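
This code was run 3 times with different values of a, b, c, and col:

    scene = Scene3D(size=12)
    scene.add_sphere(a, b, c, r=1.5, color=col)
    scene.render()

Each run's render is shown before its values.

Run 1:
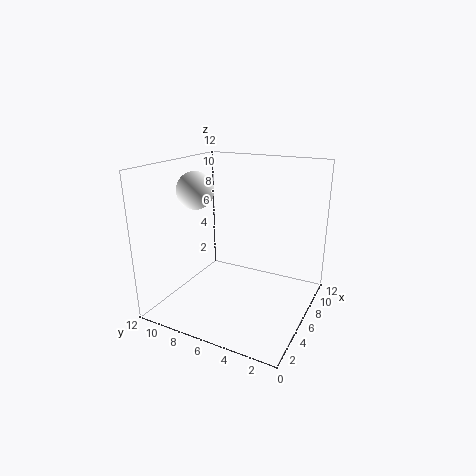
a = 4.5, b = 9, c = 10, col = 'white'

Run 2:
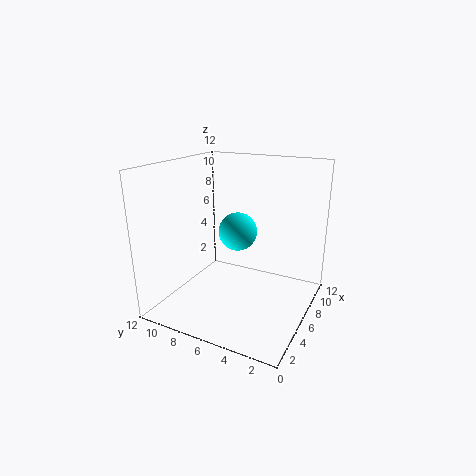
a = 5, b = 5.5, c = 7, col = 'cyan'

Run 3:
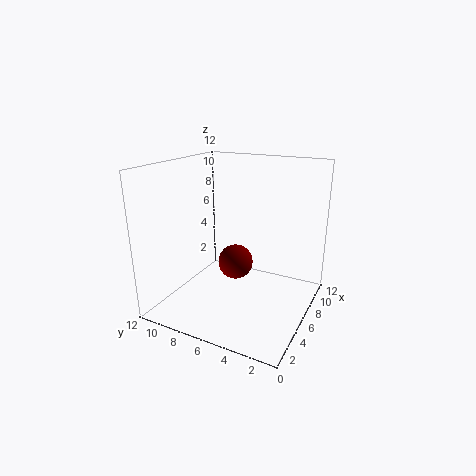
a = 6.5, b = 6.5, c = 3.5, col = 'maroon'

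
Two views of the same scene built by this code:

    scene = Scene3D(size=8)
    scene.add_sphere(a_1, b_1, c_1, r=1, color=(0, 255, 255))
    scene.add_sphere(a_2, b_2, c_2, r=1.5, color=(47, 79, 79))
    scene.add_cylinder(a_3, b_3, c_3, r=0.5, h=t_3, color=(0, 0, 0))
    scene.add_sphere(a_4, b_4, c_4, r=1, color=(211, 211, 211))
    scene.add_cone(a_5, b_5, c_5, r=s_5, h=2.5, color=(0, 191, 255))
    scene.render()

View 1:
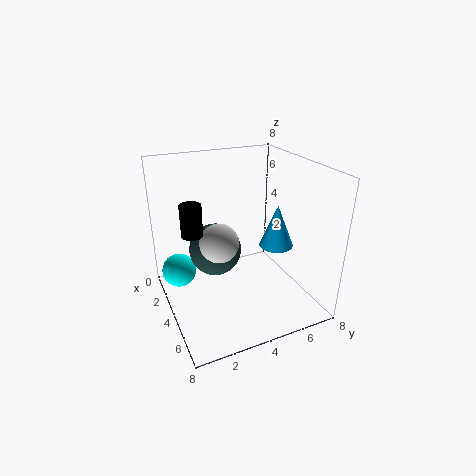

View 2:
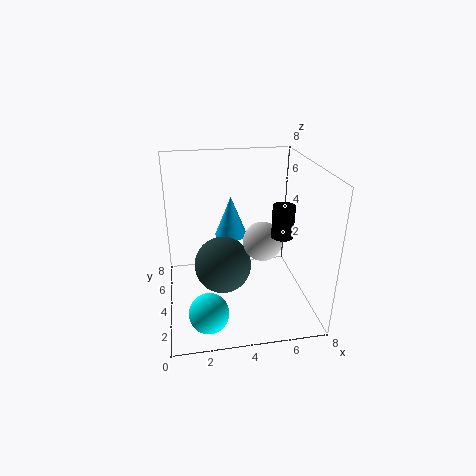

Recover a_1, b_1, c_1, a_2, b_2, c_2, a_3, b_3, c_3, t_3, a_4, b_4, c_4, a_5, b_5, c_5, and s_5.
a_1 = 2
b_1 = 1
c_1 = 1.5
a_2 = 3
b_2 = 3
c_2 = 3
a_3 = 5.5
b_3 = 1
c_3 = 5.5
t_3 = 1.5
a_4 = 5
b_4 = 2.5
c_4 = 4.5
a_5 = 4
b_5 = 6.5
c_5 = 3
s_5 = 1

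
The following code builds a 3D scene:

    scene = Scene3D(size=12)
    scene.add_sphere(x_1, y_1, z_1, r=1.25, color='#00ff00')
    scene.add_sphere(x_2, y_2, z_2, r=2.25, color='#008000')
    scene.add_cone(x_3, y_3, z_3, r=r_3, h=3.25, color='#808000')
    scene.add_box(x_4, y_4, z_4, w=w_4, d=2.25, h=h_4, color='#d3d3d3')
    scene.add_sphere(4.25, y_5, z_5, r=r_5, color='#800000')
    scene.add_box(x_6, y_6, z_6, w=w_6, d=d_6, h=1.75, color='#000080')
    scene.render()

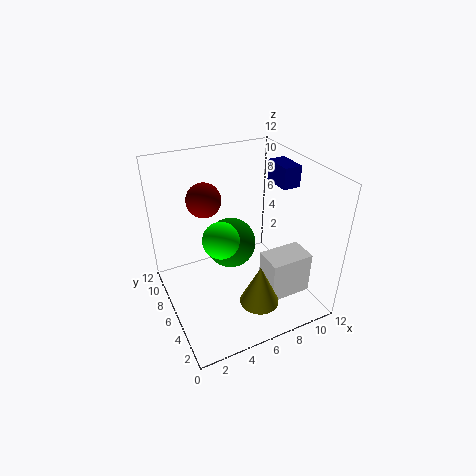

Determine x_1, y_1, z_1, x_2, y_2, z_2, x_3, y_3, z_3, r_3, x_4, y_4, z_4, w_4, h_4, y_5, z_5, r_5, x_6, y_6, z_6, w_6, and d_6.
x_1 = 3, y_1 = 2.5, z_1 = 8.75, x_2 = 6.25, y_2 = 8, z_2 = 4.25, x_3 = 5.75, y_3 = 1.75, z_3 = 2.75, r_3 = 1.5, x_4 = 7, y_4 = 1.75, z_4 = 2, w_4 = 3.5, h_4 = 3.5, y_5 = 9, z_5 = 8.5, r_5 = 1.5, x_6 = 9.5, y_6 = 5, z_6 = 10, w_6 = 1.5, d_6 = 2.5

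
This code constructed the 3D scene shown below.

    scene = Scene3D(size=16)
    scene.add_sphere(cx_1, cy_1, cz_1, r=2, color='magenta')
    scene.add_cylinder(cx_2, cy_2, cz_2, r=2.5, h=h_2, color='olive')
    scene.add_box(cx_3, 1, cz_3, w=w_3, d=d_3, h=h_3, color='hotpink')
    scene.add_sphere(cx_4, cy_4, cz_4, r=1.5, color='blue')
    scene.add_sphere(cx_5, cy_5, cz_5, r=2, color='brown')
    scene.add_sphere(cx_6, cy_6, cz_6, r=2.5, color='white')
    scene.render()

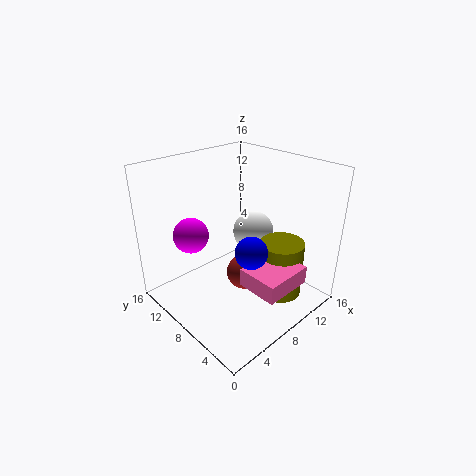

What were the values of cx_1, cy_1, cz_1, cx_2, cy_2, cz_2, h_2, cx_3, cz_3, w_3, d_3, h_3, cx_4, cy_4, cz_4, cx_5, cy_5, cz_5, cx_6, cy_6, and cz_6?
cx_1 = 4.5
cy_1 = 12
cz_1 = 8
cx_2 = 11.5
cy_2 = 4.5
cz_2 = 1
h_2 = 6.5
cx_3 = 6
cz_3 = 4
w_3 = 5.5
d_3 = 4.5
h_3 = 2
cx_4 = 4.5
cy_4 = 2.5
cz_4 = 10
cx_5 = 8.5
cy_5 = 7.5
cz_5 = 3.5
cx_6 = 12.5
cy_6 = 10
cz_6 = 6.5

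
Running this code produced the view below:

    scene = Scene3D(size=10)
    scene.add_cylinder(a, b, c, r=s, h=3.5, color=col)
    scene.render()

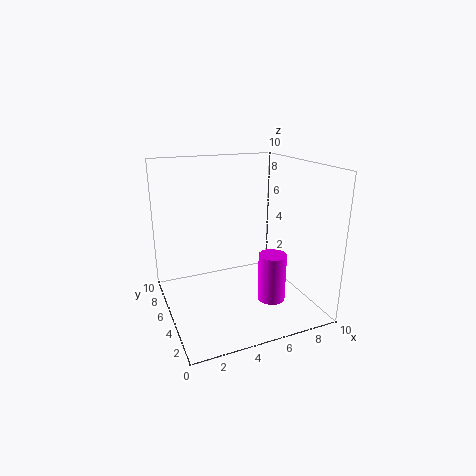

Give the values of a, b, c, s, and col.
a = 7.25
b = 4
c = 0.25
s = 1
col = 'magenta'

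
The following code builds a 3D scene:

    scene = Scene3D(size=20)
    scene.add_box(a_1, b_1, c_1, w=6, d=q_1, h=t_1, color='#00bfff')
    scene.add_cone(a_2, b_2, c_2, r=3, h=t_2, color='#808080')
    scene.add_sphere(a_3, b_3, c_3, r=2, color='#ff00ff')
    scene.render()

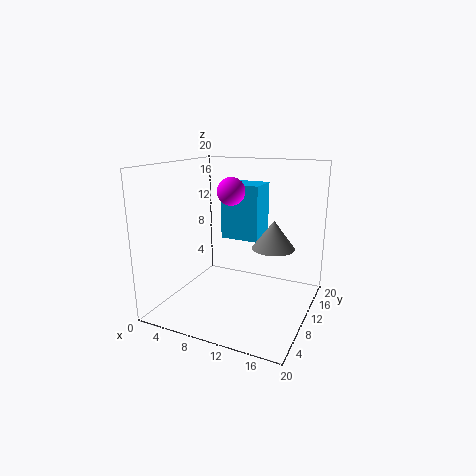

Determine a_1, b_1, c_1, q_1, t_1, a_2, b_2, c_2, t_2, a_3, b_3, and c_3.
a_1 = 5, b_1 = 14.5, c_1 = 8, q_1 = 5, t_1 = 8.5, a_2 = 14.5, b_2 = 12, c_2 = 8.5, t_2 = 4, a_3 = 8, b_3 = 12, c_3 = 16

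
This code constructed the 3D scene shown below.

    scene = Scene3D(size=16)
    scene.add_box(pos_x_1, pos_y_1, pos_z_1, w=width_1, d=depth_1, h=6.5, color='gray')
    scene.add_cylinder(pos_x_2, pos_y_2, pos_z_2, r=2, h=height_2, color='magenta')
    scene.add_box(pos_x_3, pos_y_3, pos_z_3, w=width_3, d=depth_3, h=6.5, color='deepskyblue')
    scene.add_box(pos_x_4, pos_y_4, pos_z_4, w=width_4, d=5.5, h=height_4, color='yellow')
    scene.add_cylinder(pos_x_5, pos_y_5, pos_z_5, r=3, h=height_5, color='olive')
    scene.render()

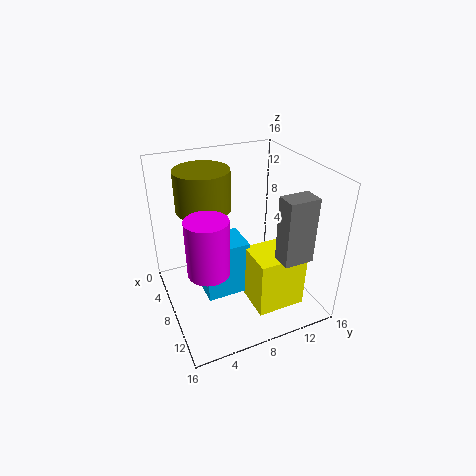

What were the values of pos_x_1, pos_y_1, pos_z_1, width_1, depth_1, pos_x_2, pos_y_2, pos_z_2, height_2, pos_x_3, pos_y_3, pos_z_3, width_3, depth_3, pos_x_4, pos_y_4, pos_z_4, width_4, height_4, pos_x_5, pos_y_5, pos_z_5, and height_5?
pos_x_1 = 13.5; pos_y_1 = 9.5; pos_z_1 = 8.5; width_1 = 2; depth_1 = 3; pos_x_2 = 12.5; pos_y_2 = 3; pos_z_2 = 8; height_2 = 5.5; pos_x_3 = 5; pos_y_3 = 4; pos_z_3 = 1; width_3 = 4; depth_3 = 5; pos_x_4 = 8.5; pos_y_4 = 8.5; pos_z_4 = 0.5; width_4 = 4.5; height_4 = 6.5; pos_x_5 = 5.5; pos_y_5 = 5; pos_z_5 = 11; height_5 = 4.5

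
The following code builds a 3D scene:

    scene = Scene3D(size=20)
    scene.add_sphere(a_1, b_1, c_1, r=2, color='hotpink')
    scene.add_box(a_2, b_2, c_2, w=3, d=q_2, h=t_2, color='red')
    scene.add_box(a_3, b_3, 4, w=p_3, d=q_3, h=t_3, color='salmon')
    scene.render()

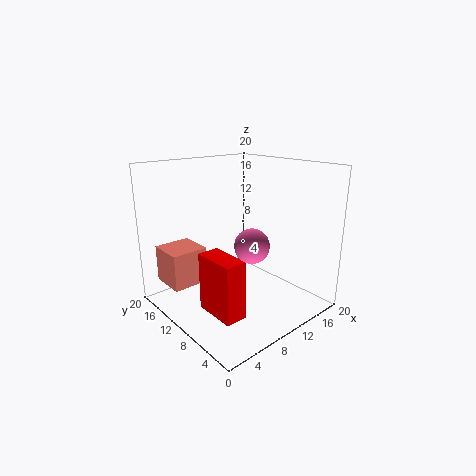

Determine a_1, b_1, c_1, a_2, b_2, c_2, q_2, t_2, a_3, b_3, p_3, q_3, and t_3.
a_1 = 6, b_1 = 3, c_1 = 12, a_2 = 4, b_2 = 5, c_2 = 1, q_2 = 6, t_2 = 8, a_3 = 1, b_3 = 12, p_3 = 5, q_3 = 5, t_3 = 5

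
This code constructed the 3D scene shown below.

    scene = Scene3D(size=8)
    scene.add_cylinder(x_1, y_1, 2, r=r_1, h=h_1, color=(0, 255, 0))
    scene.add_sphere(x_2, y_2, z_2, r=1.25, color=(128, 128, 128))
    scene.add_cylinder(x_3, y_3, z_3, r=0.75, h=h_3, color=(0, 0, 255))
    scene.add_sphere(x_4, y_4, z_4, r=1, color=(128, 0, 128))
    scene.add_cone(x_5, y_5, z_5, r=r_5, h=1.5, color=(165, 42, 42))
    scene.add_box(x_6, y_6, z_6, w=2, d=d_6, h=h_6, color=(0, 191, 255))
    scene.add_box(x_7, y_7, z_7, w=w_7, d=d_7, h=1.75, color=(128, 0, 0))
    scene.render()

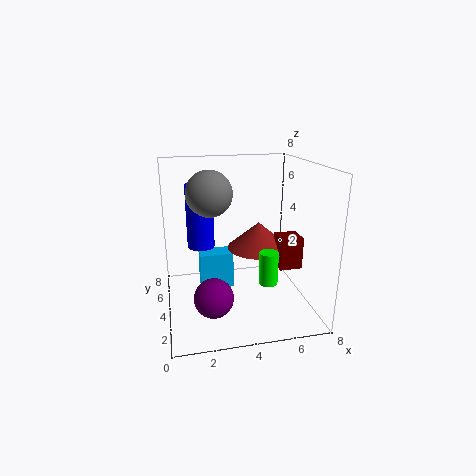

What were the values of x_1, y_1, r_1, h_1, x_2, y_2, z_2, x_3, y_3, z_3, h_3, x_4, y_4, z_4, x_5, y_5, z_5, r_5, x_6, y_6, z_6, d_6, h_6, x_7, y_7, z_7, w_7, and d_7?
x_1 = 5.25; y_1 = 2.25; r_1 = 0.5; h_1 = 1.75; x_2 = 2.5; y_2 = 4.25; z_2 = 6.5; x_3 = 2; y_3 = 4.5; z_3 = 3.5; h_3 = 3.5; x_4 = 2.25; y_4 = 1.75; z_4 = 1.75; x_5 = 5.25; y_5 = 4.25; z_5 = 3.25; r_5 = 1.75; x_6 = 2; y_6 = 5.25; z_6 = 0.25; d_6 = 1.25; h_6 = 2.25; x_7 = 6; y_7 = 2.5; z_7 = 2.5; w_7 = 1.25; d_7 = 1.25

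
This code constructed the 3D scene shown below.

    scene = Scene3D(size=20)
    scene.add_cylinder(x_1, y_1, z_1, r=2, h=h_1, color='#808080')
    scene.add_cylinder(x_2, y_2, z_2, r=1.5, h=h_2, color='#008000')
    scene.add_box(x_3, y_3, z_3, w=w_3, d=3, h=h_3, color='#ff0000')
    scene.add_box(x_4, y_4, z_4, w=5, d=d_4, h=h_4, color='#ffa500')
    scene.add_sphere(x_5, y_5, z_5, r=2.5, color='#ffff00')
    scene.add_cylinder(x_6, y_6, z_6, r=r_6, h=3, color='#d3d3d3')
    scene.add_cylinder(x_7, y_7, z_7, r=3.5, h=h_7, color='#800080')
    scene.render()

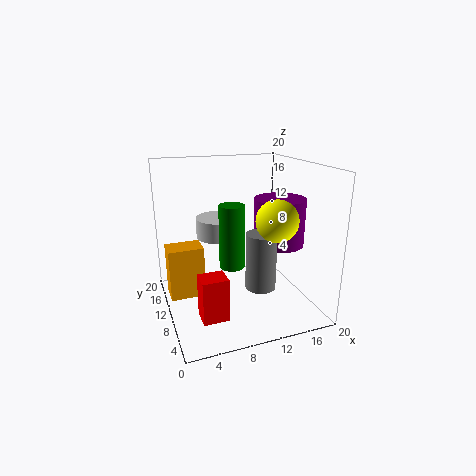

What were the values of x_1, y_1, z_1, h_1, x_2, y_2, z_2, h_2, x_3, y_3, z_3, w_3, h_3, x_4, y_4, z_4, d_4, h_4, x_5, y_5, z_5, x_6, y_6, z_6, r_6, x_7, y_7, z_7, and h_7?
x_1 = 11.5; y_1 = 5.5; z_1 = 4.5; h_1 = 7.5; x_2 = 7; y_2 = 4; z_2 = 9; h_2 = 7.5; x_3 = 3.5; y_3 = 5; z_3 = 0.5; w_3 = 3.5; h_3 = 6; x_4 = 0.5; y_4 = 11.5; z_4 = 1; d_4 = 3.5; h_4 = 7.5; x_5 = 12; y_5 = 2.5; z_5 = 14.5; x_6 = 9; y_6 = 15.5; z_6 = 8.5; r_6 = 3.5; x_7 = 15.5; y_7 = 8.5; z_7 = 9; h_7 = 6.5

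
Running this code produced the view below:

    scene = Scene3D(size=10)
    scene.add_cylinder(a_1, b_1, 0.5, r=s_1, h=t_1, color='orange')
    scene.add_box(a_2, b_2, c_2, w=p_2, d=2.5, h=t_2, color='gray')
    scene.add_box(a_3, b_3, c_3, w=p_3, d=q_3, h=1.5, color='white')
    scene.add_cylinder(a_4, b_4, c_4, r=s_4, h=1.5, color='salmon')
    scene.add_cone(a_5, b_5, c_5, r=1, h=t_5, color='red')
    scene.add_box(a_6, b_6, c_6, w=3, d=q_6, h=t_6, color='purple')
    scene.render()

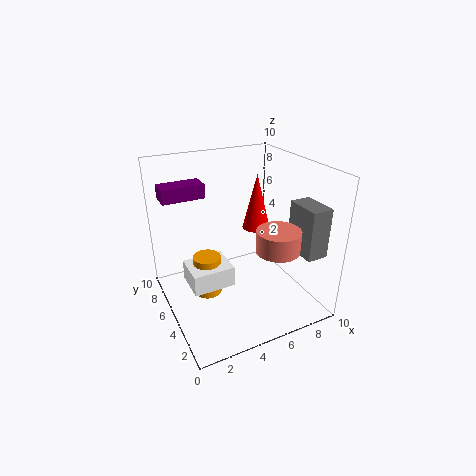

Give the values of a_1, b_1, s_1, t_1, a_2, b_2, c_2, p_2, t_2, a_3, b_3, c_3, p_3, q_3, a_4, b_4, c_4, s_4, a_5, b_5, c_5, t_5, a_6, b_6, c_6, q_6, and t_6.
a_1 = 3; b_1 = 6; s_1 = 1; t_1 = 3; a_2 = 8.5; b_2 = 1.5; c_2 = 4; p_2 = 1.5; t_2 = 3.5; a_3 = 1.5; b_3 = 4.5; c_3 = 1.5; p_3 = 3; q_3 = 2.5; a_4 = 7; b_4 = 3; c_4 = 4.5; s_4 = 1.5; a_5 = 7; b_5 = 6; c_5 = 5; t_5 = 4; a_6 = 0.5; b_6 = 7; c_6 = 7.5; q_6 = 1.5; t_6 = 1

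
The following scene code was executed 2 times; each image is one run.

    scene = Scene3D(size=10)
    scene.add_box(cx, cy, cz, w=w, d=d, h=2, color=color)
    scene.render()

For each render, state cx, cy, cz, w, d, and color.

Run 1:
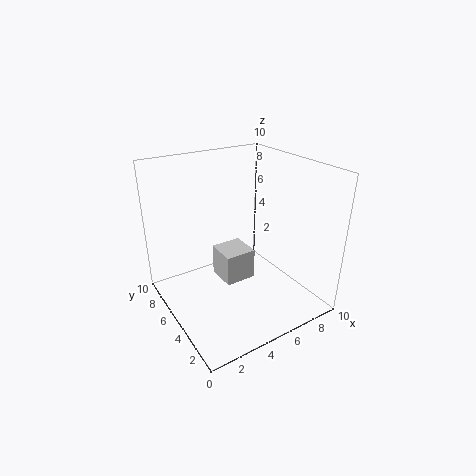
cx = 3, cy = 3, cz = 3, w = 2, d = 2, color = 'lightgray'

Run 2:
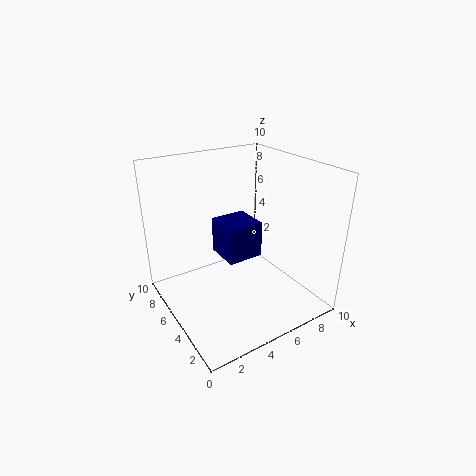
cx = 2, cy = 1, cz = 6, w = 2, d = 2, color = 'navy'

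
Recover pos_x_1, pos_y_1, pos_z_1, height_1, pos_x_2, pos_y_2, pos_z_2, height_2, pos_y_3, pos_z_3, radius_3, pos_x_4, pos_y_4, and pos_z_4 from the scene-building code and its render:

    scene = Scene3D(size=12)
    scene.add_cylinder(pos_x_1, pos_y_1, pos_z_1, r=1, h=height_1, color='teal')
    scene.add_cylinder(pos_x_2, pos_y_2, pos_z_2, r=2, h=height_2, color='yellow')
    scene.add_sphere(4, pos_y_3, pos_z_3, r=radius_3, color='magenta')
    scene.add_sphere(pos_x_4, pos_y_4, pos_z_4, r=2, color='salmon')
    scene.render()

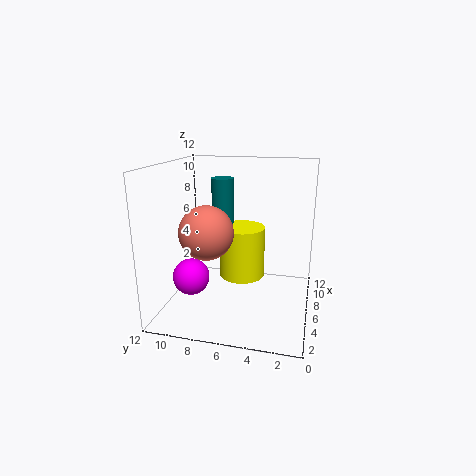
pos_x_1 = 8.5, pos_y_1 = 8, pos_z_1 = 6.5, height_1 = 4, pos_x_2 = 7.5, pos_y_2 = 6, pos_z_2 = 2, height_2 = 4.5, pos_y_3 = 9.5, pos_z_3 = 3, radius_3 = 1.5, pos_x_4 = 2.5, pos_y_4 = 7.5, pos_z_4 = 7.5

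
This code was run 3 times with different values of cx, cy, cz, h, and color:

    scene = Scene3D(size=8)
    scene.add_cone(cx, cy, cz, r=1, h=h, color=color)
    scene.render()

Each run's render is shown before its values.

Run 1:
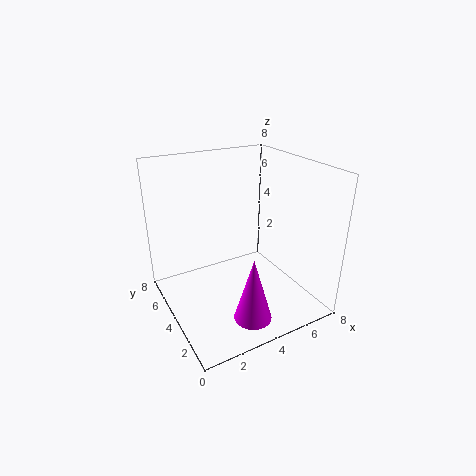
cx = 3.5; cy = 1.5; cz = 0.5; h = 3.5; color = 'magenta'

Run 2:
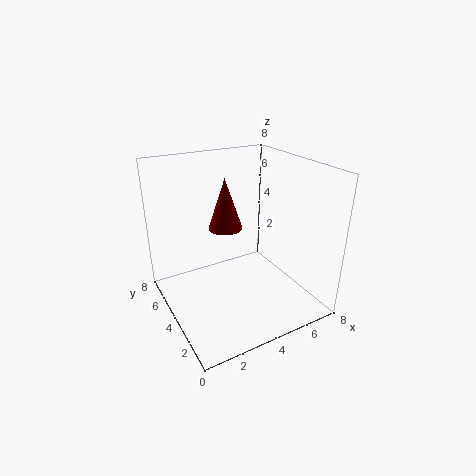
cx = 4; cy = 5.5; cz = 4; h = 3; color = 'maroon'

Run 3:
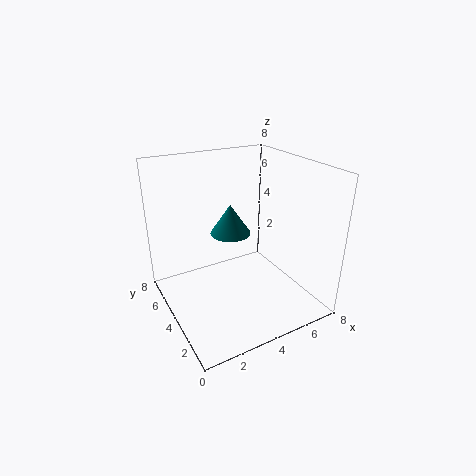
cx = 3; cy = 3; cz = 5; h = 1.5; color = 'teal'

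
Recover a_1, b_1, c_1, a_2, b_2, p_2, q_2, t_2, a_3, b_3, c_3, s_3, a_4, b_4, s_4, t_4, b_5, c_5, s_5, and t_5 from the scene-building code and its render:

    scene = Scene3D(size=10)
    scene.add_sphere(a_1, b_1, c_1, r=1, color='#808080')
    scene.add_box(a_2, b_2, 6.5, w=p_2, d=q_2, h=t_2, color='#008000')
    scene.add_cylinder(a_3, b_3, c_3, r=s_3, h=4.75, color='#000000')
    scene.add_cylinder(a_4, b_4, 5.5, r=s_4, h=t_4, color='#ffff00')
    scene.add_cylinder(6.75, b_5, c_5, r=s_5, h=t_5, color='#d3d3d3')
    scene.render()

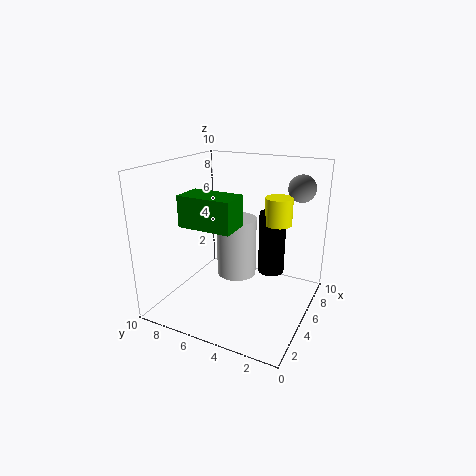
a_1 = 8.75
b_1 = 1.75
c_1 = 8
a_2 = 1.75
b_2 = 4
p_2 = 2
q_2 = 3.5
t_2 = 2
a_3 = 7.75
b_3 = 3.5
c_3 = 1.5
s_3 = 1
a_4 = 7.5
b_4 = 3
s_4 = 1
t_4 = 2
b_5 = 6
c_5 = 1.25
s_5 = 1.5
t_5 = 4.5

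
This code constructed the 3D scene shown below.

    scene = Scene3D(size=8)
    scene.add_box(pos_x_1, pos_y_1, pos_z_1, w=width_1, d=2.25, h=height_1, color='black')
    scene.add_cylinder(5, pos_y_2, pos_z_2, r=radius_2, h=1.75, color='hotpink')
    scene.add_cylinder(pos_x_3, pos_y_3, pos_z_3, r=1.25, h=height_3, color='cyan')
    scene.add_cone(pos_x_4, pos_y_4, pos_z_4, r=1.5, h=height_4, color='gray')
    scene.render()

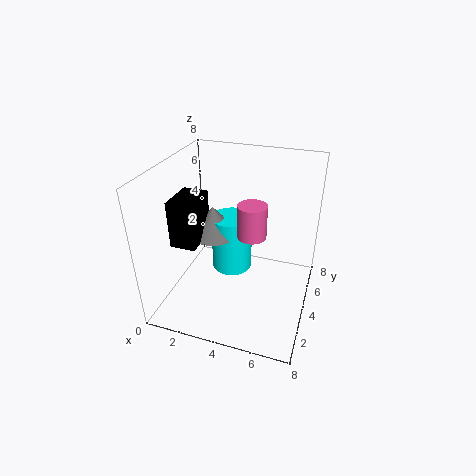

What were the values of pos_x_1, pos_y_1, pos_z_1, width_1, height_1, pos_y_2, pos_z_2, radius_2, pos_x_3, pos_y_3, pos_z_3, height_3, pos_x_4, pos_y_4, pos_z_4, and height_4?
pos_x_1 = 0.25
pos_y_1 = 3
pos_z_1 = 3.25
width_1 = 1.5
height_1 = 2.75
pos_y_2 = 3.25
pos_z_2 = 4.75
radius_2 = 0.75
pos_x_3 = 3
pos_y_3 = 5.75
pos_z_3 = 0.75
height_3 = 3.5
pos_x_4 = 2
pos_y_4 = 5.25
pos_z_4 = 3.25
height_4 = 1.75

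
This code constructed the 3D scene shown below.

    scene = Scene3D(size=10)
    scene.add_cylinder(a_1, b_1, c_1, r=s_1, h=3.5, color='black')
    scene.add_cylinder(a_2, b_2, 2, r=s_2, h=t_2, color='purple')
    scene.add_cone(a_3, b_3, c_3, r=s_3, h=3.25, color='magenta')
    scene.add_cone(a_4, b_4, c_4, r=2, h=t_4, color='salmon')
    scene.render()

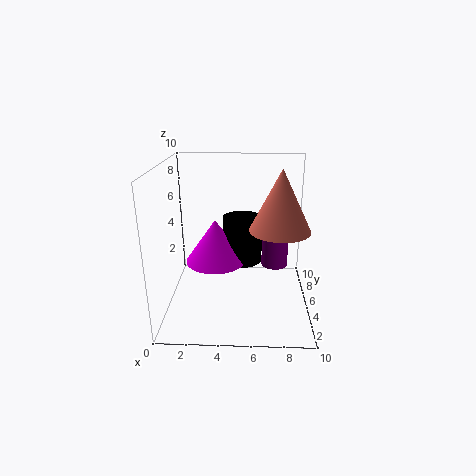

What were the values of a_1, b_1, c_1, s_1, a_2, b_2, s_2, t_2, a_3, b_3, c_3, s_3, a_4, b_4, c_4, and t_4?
a_1 = 5.25
b_1 = 7.25
c_1 = 2.25
s_1 = 1.5
a_2 = 7.75
b_2 = 7
s_2 = 1
t_2 = 3
a_3 = 3.25
b_3 = 6.5
c_3 = 2.5
s_3 = 2.25
a_4 = 7.75
b_4 = 4
c_4 = 6
t_4 = 4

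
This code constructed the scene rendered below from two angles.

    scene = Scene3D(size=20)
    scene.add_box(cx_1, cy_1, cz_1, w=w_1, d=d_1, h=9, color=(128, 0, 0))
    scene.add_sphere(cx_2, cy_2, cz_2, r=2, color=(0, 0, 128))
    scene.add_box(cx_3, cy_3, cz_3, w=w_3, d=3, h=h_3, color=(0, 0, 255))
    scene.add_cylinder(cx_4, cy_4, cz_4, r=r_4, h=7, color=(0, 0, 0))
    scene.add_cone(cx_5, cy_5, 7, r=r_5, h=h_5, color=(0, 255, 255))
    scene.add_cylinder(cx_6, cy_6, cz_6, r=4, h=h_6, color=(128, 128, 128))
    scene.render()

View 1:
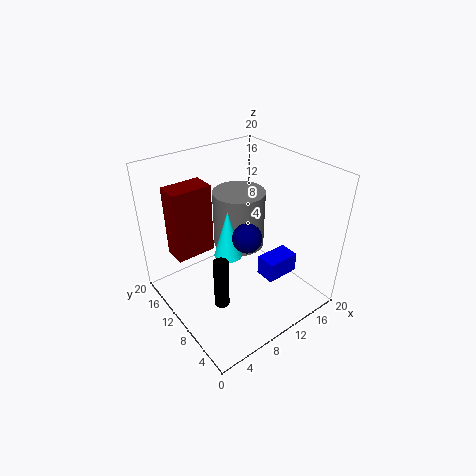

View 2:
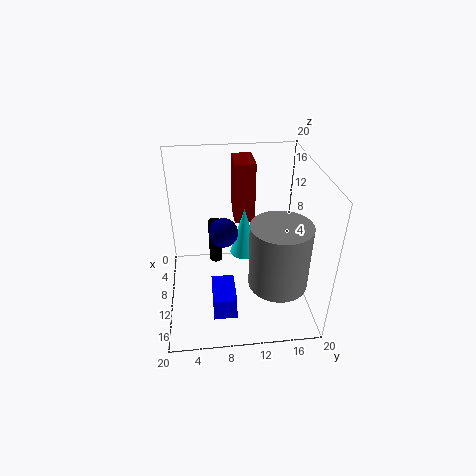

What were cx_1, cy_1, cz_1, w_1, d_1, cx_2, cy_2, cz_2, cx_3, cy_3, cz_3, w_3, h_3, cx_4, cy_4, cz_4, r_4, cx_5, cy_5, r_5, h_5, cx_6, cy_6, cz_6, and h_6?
cx_1 = 1, cy_1 = 10, cz_1 = 10, w_1 = 5, d_1 = 3, cx_2 = 10, cy_2 = 8, cz_2 = 11, cx_3 = 13, cy_3 = 6, cz_3 = 3, w_3 = 5, h_3 = 3, cx_4 = 5, cy_4 = 7, cz_4 = 3, r_4 = 1, cx_5 = 9, cy_5 = 11, r_5 = 2, h_5 = 7, cx_6 = 14, cy_6 = 15, cz_6 = 5, h_6 = 9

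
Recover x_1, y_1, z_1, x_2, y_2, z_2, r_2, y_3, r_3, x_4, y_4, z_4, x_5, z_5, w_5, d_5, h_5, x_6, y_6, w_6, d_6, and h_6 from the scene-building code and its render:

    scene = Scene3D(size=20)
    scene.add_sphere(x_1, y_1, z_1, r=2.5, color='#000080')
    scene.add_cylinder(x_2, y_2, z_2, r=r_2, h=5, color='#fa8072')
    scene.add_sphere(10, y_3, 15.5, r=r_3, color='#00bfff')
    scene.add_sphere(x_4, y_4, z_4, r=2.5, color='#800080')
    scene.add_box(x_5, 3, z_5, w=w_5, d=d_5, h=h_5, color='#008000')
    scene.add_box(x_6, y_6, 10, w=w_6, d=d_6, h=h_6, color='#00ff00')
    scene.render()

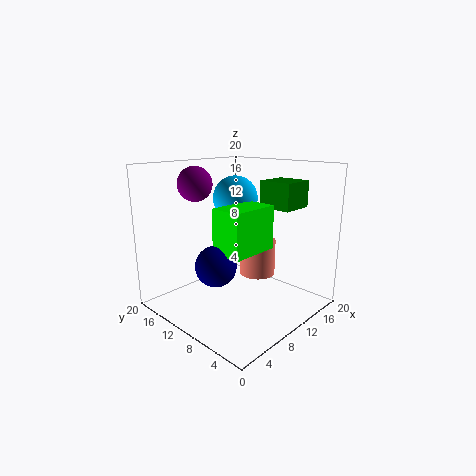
x_1 = 3.5; y_1 = 7.5; z_1 = 8.5; x_2 = 12.5; y_2 = 8.5; z_2 = 4.5; r_2 = 2.5; y_3 = 10.5; r_3 = 3; x_4 = 8; y_4 = 16.5; z_4 = 17; x_5 = 11.5; z_5 = 14.5; w_5 = 4.5; d_5 = 4.5; h_5 = 3.5; x_6 = 3.5; y_6 = 4; w_6 = 6.5; d_6 = 4; h_6 = 5.5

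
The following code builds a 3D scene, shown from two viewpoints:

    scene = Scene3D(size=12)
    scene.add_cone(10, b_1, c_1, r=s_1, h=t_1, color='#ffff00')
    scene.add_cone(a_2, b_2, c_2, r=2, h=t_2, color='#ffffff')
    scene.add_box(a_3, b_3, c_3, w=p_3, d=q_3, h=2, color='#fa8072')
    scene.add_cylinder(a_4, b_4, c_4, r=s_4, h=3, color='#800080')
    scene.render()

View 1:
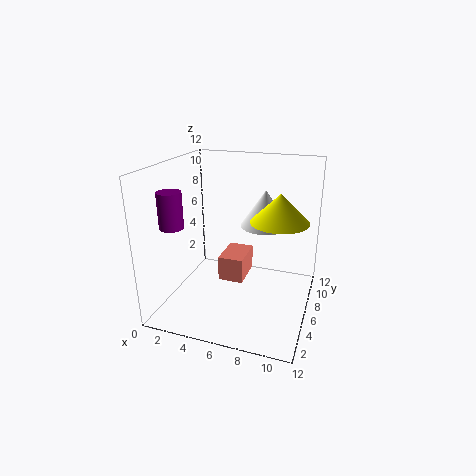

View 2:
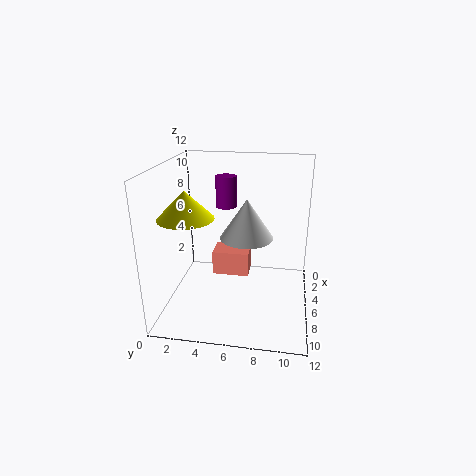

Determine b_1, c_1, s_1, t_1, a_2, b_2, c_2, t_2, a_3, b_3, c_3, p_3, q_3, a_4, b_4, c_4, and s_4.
b_1 = 3, c_1 = 9, s_1 = 2, t_1 = 2, a_2 = 8, b_2 = 7, c_2 = 7, t_2 = 3, a_3 = 5, b_3 = 4, c_3 = 3, p_3 = 2, q_3 = 3, a_4 = 1, b_4 = 4, c_4 = 7, s_4 = 1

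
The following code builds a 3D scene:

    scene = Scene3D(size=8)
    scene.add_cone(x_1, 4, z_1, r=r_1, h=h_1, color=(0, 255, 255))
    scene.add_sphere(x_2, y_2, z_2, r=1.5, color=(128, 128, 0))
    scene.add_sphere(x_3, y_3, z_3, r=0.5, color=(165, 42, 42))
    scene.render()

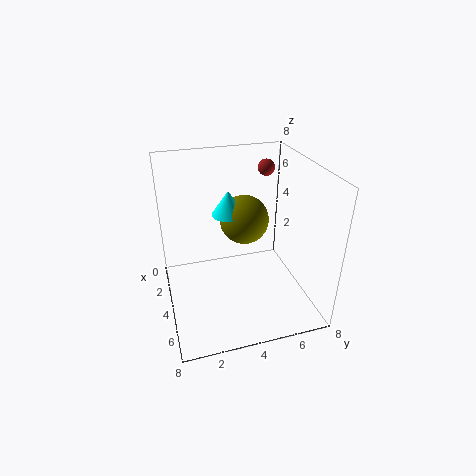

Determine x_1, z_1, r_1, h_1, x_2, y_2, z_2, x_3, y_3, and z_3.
x_1 = 2, z_1 = 4.5, r_1 = 1, h_1 = 1.5, x_2 = 2, y_2 = 5, z_2 = 4, x_3 = 1.5, y_3 = 6.5, z_3 = 7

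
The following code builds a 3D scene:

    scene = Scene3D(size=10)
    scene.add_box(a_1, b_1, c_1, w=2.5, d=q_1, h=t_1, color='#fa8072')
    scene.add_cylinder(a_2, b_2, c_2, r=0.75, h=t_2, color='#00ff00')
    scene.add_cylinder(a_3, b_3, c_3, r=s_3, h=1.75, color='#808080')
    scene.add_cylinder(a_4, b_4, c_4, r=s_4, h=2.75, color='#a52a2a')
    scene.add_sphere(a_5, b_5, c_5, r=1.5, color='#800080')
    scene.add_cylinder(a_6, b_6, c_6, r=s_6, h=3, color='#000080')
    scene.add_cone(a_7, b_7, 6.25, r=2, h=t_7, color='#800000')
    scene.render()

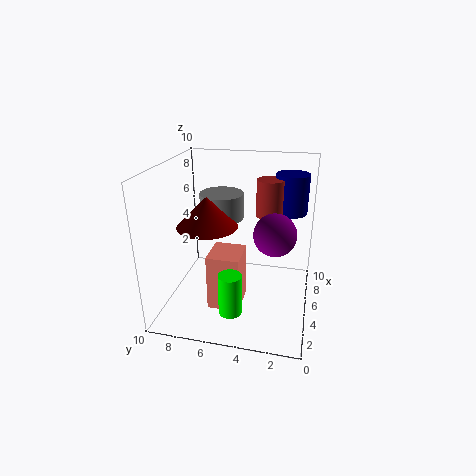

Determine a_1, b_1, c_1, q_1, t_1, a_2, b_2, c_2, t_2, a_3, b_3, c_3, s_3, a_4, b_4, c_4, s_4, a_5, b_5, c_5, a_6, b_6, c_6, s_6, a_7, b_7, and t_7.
a_1 = 3; b_1 = 4.5; c_1 = 0.25; q_1 = 2.25; t_1 = 4; a_2 = 1.75; b_2 = 4.75; c_2 = 1.25; t_2 = 2.75; a_3 = 5.5; b_3 = 6.25; c_3 = 6.25; s_3 = 1.5; a_4 = 7.75; b_4 = 3.25; c_4 = 5.75; s_4 = 1; a_5 = 5.5; b_5 = 2.5; c_5 = 5.25; a_6 = 8.75; b_6 = 1.75; c_6 = 5.75; s_6 = 1.25; a_7 = 3.75; b_7 = 6.75; t_7 = 2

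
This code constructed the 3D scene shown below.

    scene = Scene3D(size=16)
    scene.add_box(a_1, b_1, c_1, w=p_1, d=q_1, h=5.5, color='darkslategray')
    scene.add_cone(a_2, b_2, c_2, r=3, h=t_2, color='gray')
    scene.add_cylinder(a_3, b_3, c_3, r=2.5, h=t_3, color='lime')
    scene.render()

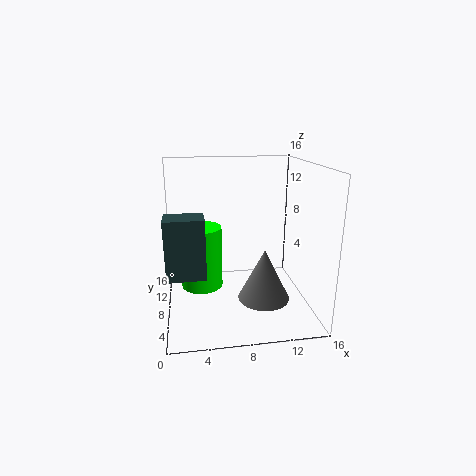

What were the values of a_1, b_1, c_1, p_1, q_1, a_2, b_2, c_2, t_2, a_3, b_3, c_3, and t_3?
a_1 = 0.5
b_1 = 0.5
c_1 = 7
p_1 = 3.5
q_1 = 2.5
a_2 = 11
b_2 = 7.5
c_2 = 0.5
t_2 = 6
a_3 = 4
b_3 = 11
c_3 = 1
t_3 = 7.5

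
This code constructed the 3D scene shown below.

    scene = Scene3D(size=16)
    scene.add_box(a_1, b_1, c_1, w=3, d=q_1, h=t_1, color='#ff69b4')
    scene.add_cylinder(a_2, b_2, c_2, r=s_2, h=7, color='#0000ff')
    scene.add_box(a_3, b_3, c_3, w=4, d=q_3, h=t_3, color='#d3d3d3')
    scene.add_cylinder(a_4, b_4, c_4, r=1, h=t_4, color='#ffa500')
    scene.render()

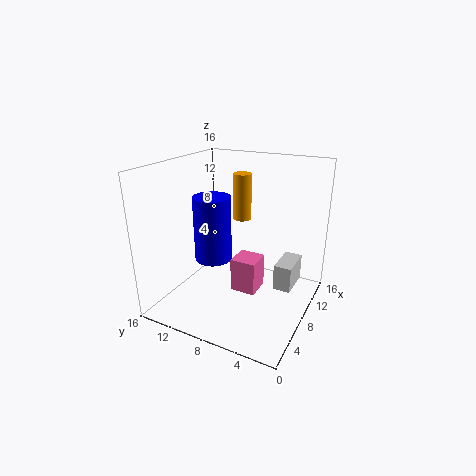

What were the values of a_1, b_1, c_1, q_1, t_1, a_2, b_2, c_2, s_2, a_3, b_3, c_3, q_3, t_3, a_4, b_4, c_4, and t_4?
a_1 = 8; b_1 = 6; c_1 = 1; q_1 = 3; t_1 = 4; a_2 = 6; b_2 = 10; c_2 = 6; s_2 = 2; a_3 = 9; b_3 = 2; c_3 = 2; q_3 = 2; t_3 = 3; a_4 = 9; b_4 = 8; c_4 = 10; t_4 = 5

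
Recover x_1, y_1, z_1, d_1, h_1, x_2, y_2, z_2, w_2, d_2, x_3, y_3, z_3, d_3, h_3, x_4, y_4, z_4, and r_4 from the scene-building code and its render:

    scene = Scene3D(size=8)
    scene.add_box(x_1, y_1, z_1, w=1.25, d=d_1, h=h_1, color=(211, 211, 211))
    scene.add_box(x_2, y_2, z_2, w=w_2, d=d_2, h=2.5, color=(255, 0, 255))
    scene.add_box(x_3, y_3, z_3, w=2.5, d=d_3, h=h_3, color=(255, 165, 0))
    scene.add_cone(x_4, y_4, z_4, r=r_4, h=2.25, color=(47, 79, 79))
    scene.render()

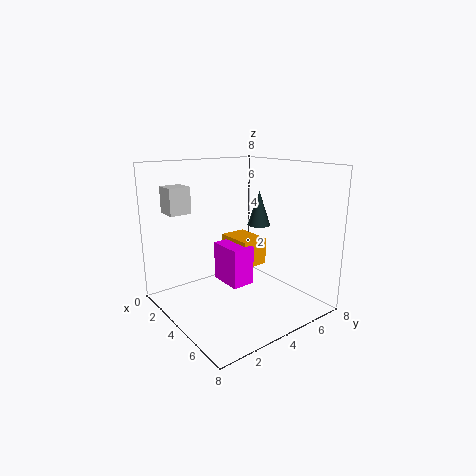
x_1 = 0.75, y_1 = 1, z_1 = 5.25, d_1 = 1.25, h_1 = 1.5, x_2 = 0.75, y_2 = 4.5, z_2 = 0.25, w_2 = 2.25, d_2 = 1.5, x_3 = 0.25, y_3 = 5.5, z_3 = 1.25, d_3 = 1.75, h_3 = 1.75, x_4 = 2, y_4 = 7.25, z_4 = 3.75, r_4 = 0.75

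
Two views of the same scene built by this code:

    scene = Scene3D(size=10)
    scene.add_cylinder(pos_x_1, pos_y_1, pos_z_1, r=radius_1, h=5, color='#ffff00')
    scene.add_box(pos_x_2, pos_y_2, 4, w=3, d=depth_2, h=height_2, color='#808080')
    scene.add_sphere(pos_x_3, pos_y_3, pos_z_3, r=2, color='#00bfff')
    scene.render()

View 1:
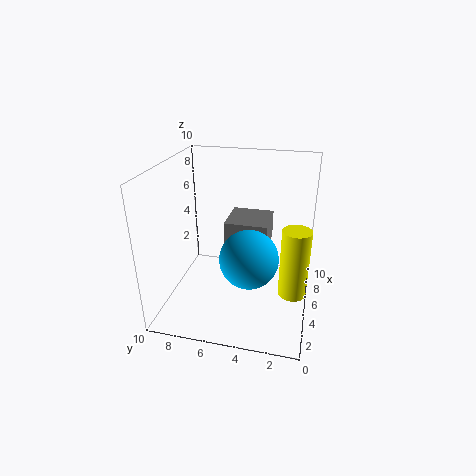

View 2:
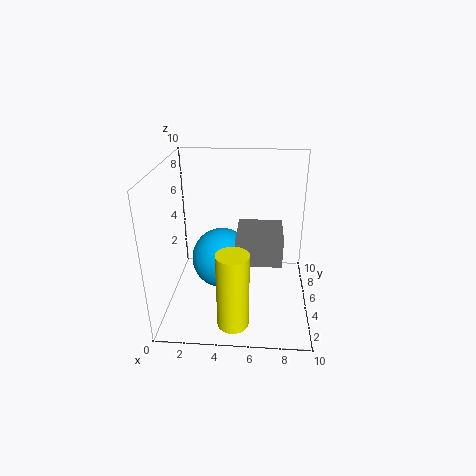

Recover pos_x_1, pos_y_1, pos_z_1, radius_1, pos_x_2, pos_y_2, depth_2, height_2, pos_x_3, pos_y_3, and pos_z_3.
pos_x_1 = 5
pos_y_1 = 1
pos_z_1 = 1
radius_1 = 1
pos_x_2 = 5
pos_y_2 = 3
depth_2 = 3
height_2 = 2
pos_x_3 = 4
pos_y_3 = 4
pos_z_3 = 4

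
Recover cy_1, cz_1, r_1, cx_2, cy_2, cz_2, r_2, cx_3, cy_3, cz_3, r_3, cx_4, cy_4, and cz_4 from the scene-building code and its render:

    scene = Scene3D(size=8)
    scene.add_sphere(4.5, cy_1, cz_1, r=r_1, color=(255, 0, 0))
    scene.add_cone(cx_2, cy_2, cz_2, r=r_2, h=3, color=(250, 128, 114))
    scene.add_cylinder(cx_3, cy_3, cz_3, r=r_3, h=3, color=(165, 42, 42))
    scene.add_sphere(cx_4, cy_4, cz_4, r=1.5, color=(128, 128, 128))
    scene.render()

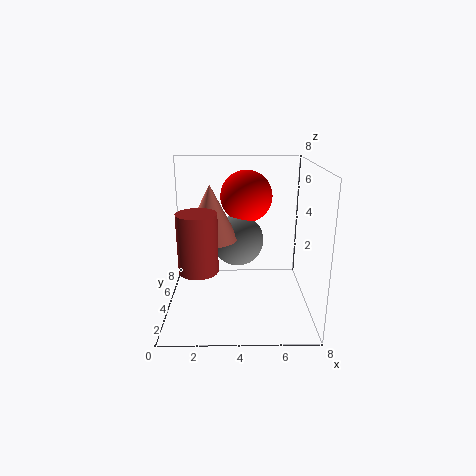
cy_1 = 5.5; cz_1 = 6; r_1 = 1.5; cx_2 = 2.5; cy_2 = 4; cz_2 = 4; r_2 = 1.5; cx_3 = 2; cy_3 = 2; cz_3 = 3; r_3 = 1; cx_4 = 4; cy_4 = 5; cz_4 = 3.5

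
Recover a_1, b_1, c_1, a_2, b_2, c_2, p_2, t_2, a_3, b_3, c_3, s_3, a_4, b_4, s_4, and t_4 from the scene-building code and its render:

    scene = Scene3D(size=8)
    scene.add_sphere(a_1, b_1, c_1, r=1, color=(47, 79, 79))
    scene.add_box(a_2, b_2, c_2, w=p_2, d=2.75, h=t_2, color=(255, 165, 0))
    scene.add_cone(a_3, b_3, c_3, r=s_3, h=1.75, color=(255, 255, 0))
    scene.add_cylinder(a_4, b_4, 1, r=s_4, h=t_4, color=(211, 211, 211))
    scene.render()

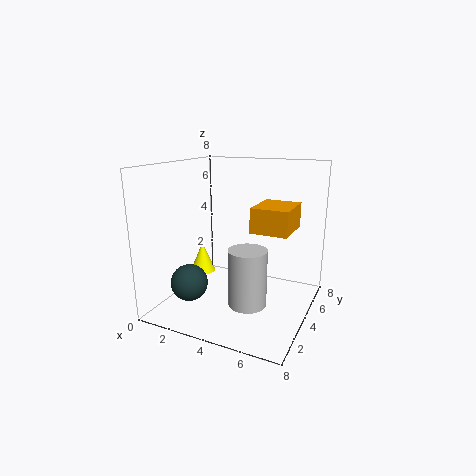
a_1 = 2; b_1 = 2; c_1 = 1.75; a_2 = 4.25; b_2 = 5; c_2 = 4; p_2 = 2.25; t_2 = 1.5; a_3 = 1.5; b_3 = 4.25; c_3 = 1.5; s_3 = 0.75; a_4 = 5.25; b_4 = 2.5; s_4 = 1; t_4 = 3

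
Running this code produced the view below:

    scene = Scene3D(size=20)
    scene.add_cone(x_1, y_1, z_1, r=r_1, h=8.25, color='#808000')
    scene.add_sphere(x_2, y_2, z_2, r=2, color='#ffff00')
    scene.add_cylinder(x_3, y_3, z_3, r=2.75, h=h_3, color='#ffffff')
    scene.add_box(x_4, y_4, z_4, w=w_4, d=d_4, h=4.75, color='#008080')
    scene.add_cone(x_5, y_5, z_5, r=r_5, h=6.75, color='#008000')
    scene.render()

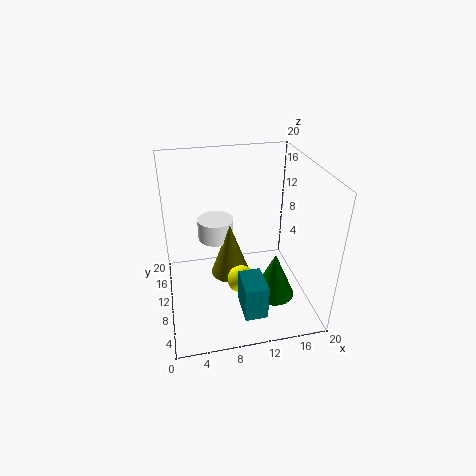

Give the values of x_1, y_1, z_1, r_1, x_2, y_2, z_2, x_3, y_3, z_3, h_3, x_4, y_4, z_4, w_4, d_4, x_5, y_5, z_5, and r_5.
x_1 = 9.5; y_1 = 13.25; z_1 = 2; r_1 = 3; x_2 = 10.25; y_2 = 9; z_2 = 3.5; x_3 = 7.75; y_3 = 15.75; z_3 = 7; h_3 = 3.25; x_4 = 9.25; y_4 = 2; z_4 = 2.25; w_4 = 3; d_4 = 4.5; x_5 = 15; y_5 = 8; z_5 = 1; r_5 = 3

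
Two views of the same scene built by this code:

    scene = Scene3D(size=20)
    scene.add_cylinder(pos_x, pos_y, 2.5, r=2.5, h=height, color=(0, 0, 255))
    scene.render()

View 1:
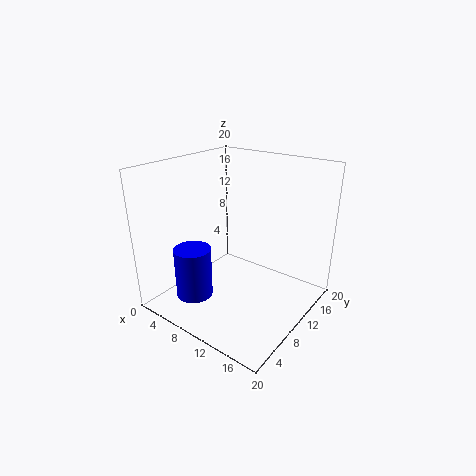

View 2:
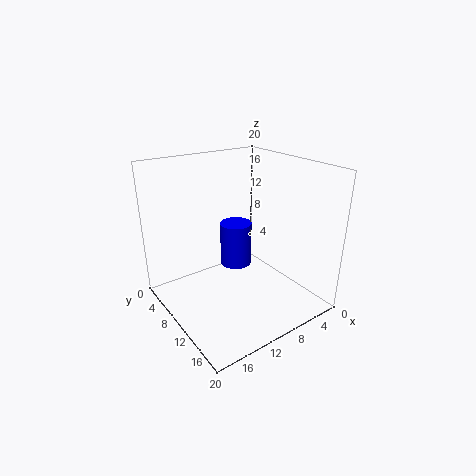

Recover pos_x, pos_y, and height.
pos_x = 6.5
pos_y = 4.5
height = 7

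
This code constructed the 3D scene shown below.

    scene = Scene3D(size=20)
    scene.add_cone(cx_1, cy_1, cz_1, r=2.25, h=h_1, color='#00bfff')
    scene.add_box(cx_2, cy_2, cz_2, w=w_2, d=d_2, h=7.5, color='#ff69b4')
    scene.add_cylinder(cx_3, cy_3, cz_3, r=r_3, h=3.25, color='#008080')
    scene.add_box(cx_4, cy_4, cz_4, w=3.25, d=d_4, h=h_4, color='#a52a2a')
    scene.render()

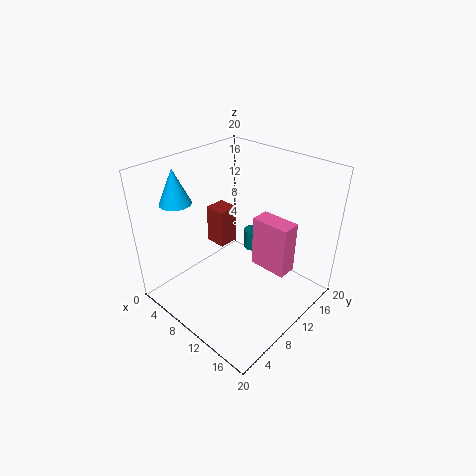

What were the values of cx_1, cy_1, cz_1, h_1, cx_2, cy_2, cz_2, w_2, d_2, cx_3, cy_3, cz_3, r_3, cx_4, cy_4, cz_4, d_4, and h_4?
cx_1 = 2.25, cy_1 = 5.75, cz_1 = 14.25, h_1 = 5, cx_2 = 10.75, cy_2 = 12.25, cz_2 = 5, w_2 = 5.5, d_2 = 2.75, cx_3 = 6.75, cy_3 = 17.25, cz_3 = 3.5, r_3 = 1.5, cx_4 = 1.75, cy_4 = 11.75, cz_4 = 5.25, d_4 = 3.25, h_4 = 6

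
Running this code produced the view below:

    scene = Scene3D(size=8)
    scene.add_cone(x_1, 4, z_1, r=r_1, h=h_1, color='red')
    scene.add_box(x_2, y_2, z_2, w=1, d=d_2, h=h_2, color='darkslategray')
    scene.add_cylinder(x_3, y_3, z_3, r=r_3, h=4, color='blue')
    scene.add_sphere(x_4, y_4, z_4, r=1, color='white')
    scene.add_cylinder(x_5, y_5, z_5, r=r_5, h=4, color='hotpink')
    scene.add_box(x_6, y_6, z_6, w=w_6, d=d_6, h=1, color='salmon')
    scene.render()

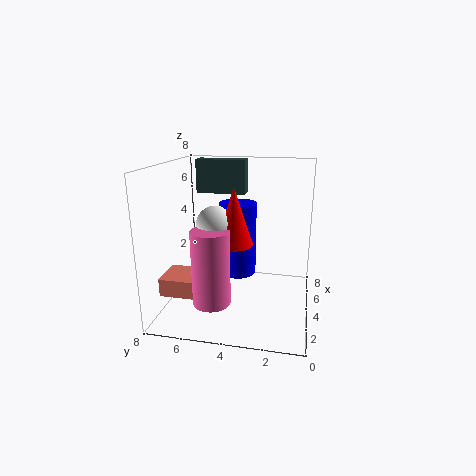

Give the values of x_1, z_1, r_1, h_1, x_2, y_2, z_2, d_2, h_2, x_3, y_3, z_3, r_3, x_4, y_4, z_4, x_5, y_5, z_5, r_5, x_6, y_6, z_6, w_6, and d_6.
x_1 = 3
z_1 = 4
r_1 = 1
h_1 = 3
x_2 = 6
y_2 = 4
z_2 = 6
d_2 = 3
h_2 = 2
x_3 = 4
y_3 = 4
z_3 = 2
r_3 = 1
x_4 = 3
y_4 = 5
z_4 = 5
x_5 = 2
y_5 = 5
z_5 = 1
r_5 = 1
x_6 = 2
y_6 = 5
z_6 = 1
w_6 = 2
d_6 = 3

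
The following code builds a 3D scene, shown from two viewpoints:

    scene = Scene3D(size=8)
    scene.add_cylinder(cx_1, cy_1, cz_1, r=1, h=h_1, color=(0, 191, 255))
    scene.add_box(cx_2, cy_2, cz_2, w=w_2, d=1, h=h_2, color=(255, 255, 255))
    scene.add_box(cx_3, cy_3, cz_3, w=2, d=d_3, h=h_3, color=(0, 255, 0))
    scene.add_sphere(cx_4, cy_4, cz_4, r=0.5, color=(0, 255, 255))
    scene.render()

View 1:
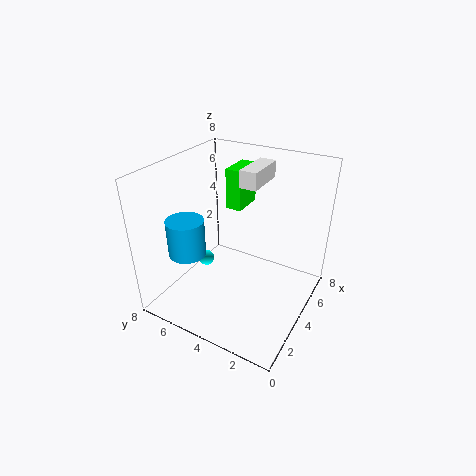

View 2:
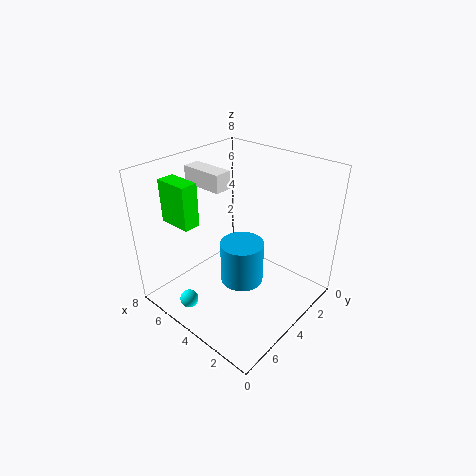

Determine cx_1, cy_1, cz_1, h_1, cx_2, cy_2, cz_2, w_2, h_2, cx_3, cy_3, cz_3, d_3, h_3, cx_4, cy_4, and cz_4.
cx_1 = 2
cy_1 = 6
cz_1 = 3.5
h_1 = 2
cx_2 = 5
cy_2 = 3.5
cz_2 = 6.5
w_2 = 2.5
h_2 = 1
cx_3 = 6
cy_3 = 5
cz_3 = 4.5
d_3 = 1
h_3 = 2.5
cx_4 = 5
cy_4 = 7
cz_4 = 1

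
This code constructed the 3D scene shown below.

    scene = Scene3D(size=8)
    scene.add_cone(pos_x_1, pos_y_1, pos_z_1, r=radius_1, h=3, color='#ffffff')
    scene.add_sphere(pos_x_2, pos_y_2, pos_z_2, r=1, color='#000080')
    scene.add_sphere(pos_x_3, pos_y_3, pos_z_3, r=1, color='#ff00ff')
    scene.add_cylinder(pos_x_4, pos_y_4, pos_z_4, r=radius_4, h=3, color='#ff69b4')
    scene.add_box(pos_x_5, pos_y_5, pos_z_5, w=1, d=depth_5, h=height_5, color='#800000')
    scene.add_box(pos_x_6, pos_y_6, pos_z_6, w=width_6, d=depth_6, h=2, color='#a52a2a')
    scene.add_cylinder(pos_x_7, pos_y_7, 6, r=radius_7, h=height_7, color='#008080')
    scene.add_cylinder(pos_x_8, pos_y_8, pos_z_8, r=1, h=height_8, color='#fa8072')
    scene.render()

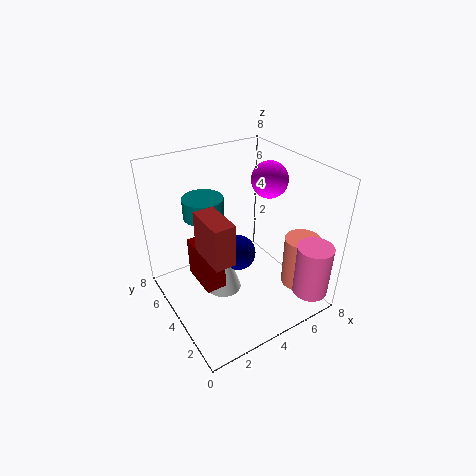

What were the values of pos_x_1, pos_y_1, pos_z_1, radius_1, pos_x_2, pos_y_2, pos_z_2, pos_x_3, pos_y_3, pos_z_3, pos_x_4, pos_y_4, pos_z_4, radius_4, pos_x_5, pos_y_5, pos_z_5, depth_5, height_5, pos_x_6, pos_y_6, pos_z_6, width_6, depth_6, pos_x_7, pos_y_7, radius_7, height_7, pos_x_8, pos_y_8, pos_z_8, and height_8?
pos_x_1 = 3; pos_y_1 = 4; pos_z_1 = 1; radius_1 = 1; pos_x_2 = 4; pos_y_2 = 4; pos_z_2 = 3; pos_x_3 = 6; pos_y_3 = 4; pos_z_3 = 7; pos_x_4 = 7; pos_y_4 = 1; pos_z_4 = 1; radius_4 = 1; pos_x_5 = 1; pos_y_5 = 2; pos_z_5 = 3; depth_5 = 2; height_5 = 2; pos_x_6 = 1; pos_y_6 = 1; pos_z_6 = 5; width_6 = 1; depth_6 = 2; pos_x_7 = 2; pos_y_7 = 4; radius_7 = 1; height_7 = 1; pos_x_8 = 7; pos_y_8 = 2; pos_z_8 = 1; height_8 = 3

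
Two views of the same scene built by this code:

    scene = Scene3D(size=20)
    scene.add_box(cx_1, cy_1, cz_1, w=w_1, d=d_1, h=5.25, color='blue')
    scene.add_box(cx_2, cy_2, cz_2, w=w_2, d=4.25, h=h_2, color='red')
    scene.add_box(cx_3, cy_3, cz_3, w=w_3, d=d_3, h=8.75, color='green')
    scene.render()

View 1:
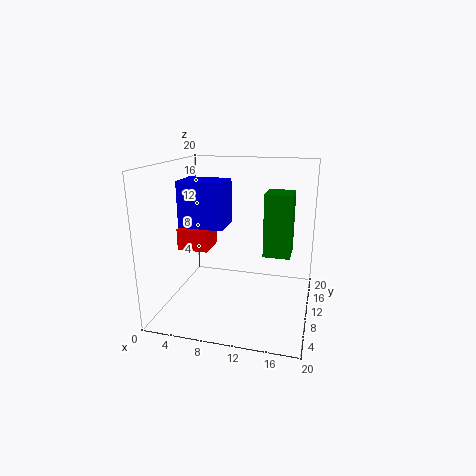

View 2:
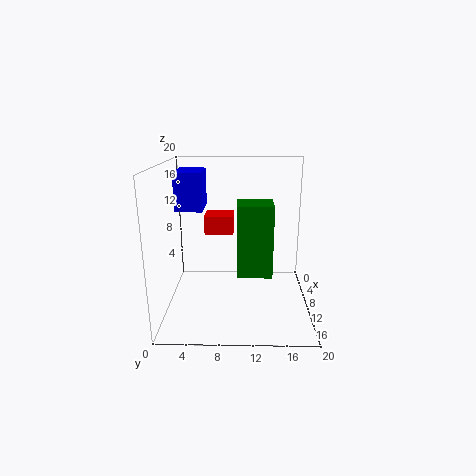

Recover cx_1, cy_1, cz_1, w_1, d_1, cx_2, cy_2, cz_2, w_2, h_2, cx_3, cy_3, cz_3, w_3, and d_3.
cx_1 = 5.25; cy_1 = 1.5; cz_1 = 13.75; w_1 = 5.25; d_1 = 3.75; cx_2 = 3.25; cy_2 = 5; cz_2 = 9.5; w_2 = 4; h_2 = 2.75; cx_3 = 13.5; cy_3 = 10; cz_3 = 7.5; w_3 = 3.75; d_3 = 4.25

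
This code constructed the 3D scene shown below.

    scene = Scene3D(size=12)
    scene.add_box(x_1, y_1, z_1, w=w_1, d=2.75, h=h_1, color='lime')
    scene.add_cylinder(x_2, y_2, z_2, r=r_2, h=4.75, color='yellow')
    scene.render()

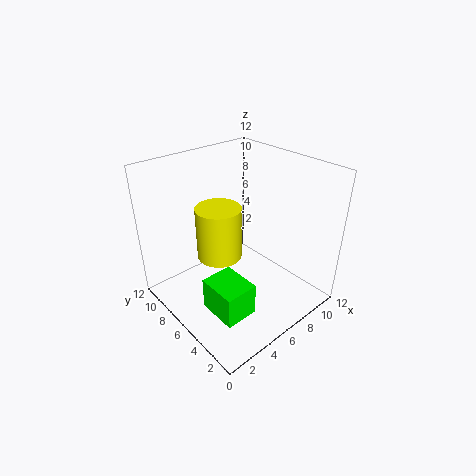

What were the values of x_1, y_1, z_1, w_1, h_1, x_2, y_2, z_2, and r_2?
x_1 = 0.25, y_1 = 0.25, z_1 = 4.25, w_1 = 2.25, h_1 = 2.25, x_2 = 5.75, y_2 = 8.25, z_2 = 3.25, r_2 = 2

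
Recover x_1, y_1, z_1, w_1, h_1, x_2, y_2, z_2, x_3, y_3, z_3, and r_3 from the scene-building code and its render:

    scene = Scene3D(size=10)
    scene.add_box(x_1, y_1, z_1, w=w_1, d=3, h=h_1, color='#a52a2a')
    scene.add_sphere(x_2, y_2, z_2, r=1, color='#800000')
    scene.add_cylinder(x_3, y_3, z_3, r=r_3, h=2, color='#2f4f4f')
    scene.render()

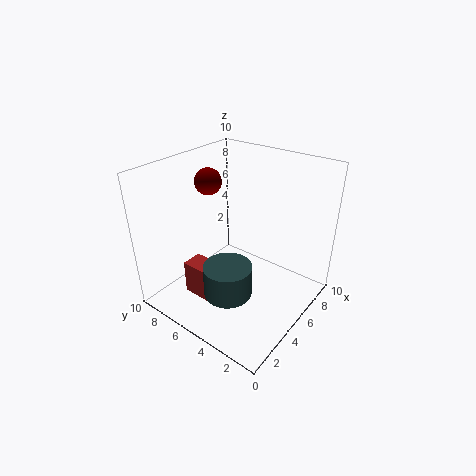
x_1 = 2.5
y_1 = 5
z_1 = 0.5
w_1 = 1.5
h_1 = 2.5
x_2 = 6
y_2 = 8.5
z_2 = 8
x_3 = 2
y_3 = 3.5
z_3 = 3
r_3 = 1.5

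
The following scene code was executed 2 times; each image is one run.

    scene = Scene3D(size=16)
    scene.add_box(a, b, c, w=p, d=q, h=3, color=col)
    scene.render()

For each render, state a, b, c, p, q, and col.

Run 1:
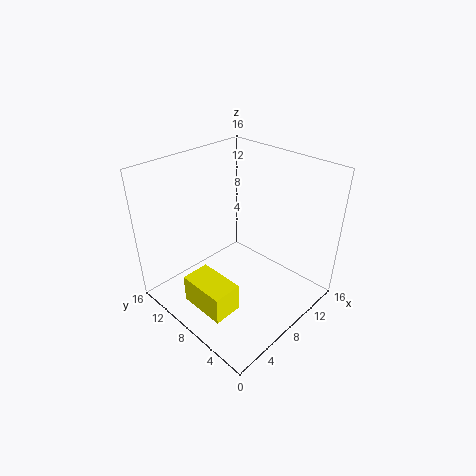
a = 1; b = 4; c = 3; p = 3; q = 5; col = 'yellow'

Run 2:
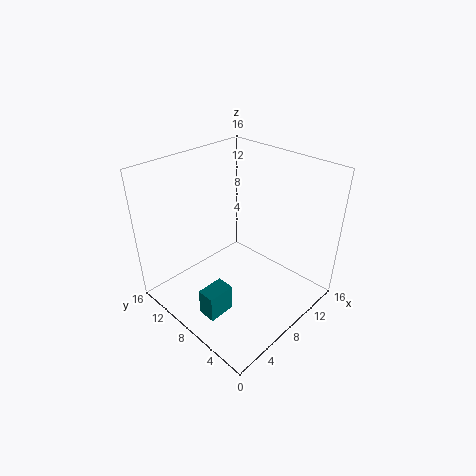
a = 2; b = 6; c = 1; p = 3; q = 2; col = 'teal'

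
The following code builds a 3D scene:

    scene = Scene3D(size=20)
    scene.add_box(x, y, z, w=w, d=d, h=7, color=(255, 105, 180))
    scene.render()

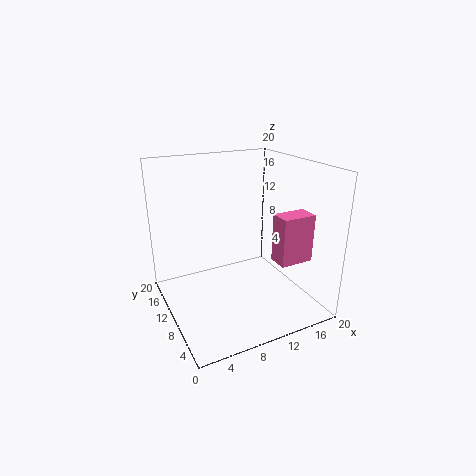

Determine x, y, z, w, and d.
x = 15
y = 6
z = 6
w = 5
d = 3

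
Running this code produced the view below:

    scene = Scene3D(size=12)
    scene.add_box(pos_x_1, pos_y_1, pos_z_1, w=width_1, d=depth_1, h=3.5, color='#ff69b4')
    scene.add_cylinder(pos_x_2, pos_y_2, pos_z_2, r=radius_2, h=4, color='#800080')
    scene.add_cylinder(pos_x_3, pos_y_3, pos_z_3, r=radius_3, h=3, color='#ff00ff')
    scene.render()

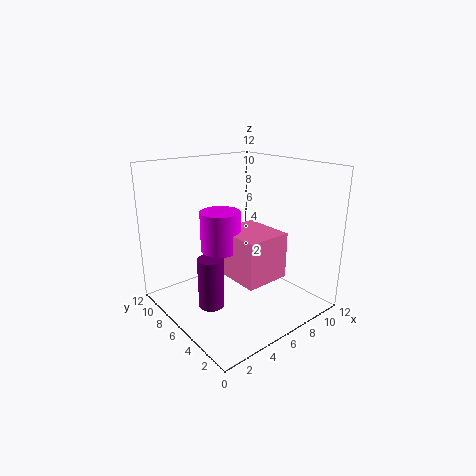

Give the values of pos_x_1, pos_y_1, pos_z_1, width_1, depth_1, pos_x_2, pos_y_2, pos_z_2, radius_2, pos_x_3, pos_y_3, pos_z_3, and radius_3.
pos_x_1 = 3.5; pos_y_1 = 1.5; pos_z_1 = 4; width_1 = 3.5; depth_1 = 4; pos_x_2 = 2.5; pos_y_2 = 5; pos_z_2 = 1.5; radius_2 = 1; pos_x_3 = 3.5; pos_y_3 = 5; pos_z_3 = 6; radius_3 = 1.5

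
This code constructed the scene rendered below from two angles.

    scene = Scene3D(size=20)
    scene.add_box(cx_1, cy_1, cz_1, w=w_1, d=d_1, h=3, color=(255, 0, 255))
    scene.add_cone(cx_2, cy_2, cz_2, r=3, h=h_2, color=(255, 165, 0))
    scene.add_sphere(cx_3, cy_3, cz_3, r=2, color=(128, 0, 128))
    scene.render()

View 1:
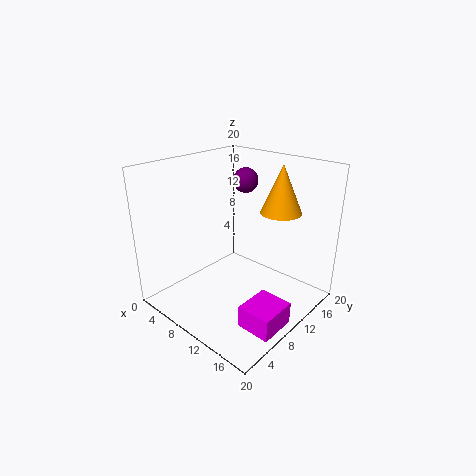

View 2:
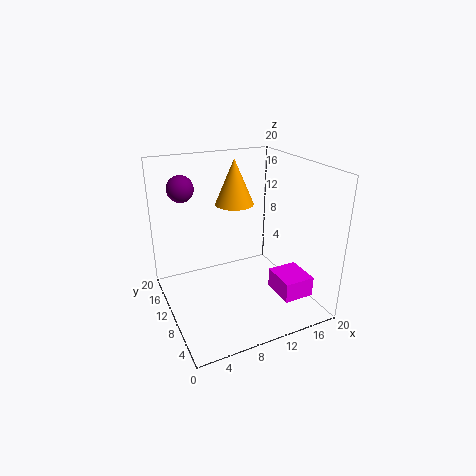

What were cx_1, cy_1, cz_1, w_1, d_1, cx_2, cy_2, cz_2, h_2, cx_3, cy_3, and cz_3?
cx_1 = 15
cy_1 = 4.5
cz_1 = 1
w_1 = 4.5
d_1 = 5
cx_2 = 12.5
cy_2 = 16.5
cz_2 = 12.5
h_2 = 7
cx_3 = 4.5
cy_3 = 18
cz_3 = 15.5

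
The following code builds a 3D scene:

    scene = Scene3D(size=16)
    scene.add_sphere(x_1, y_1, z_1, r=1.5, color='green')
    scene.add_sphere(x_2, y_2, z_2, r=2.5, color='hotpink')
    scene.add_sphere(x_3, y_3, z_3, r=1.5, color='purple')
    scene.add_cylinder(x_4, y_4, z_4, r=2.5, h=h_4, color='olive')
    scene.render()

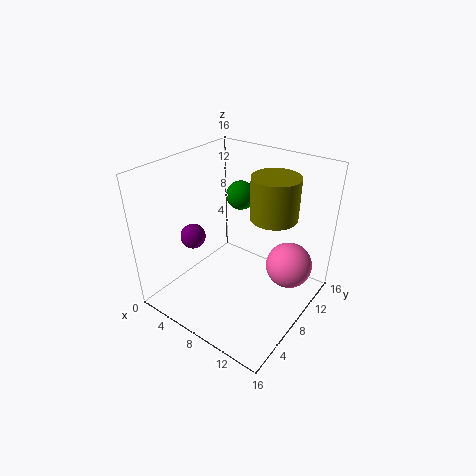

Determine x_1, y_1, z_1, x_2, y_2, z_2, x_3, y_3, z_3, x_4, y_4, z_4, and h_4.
x_1 = 8, y_1 = 8.5, z_1 = 13, x_2 = 13.5, y_2 = 10, z_2 = 5.5, x_3 = 2, y_3 = 7, z_3 = 6.5, x_4 = 11.5, y_4 = 9.5, z_4 = 11, h_4 = 4.5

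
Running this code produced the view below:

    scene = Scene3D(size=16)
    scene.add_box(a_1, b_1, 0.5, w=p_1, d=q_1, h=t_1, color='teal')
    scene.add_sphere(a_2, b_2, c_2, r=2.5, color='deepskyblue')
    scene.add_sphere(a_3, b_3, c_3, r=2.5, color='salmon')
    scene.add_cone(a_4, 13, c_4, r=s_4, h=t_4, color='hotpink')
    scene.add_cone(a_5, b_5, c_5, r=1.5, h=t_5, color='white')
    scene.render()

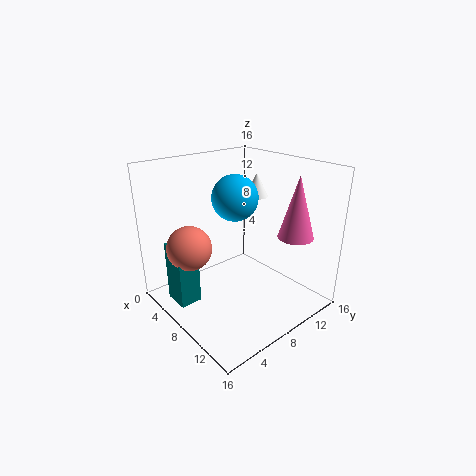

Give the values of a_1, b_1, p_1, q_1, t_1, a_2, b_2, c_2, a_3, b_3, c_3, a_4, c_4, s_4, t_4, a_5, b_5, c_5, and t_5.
a_1 = 3, b_1 = 1.5, p_1 = 3, q_1 = 2.5, t_1 = 7, a_2 = 7.5, b_2 = 8, c_2 = 12.5, a_3 = 5, b_3 = 3.5, c_3 = 7, a_4 = 12, c_4 = 8, s_4 = 2, t_4 = 7, a_5 = 4, b_5 = 14.5, c_5 = 10.5, t_5 = 3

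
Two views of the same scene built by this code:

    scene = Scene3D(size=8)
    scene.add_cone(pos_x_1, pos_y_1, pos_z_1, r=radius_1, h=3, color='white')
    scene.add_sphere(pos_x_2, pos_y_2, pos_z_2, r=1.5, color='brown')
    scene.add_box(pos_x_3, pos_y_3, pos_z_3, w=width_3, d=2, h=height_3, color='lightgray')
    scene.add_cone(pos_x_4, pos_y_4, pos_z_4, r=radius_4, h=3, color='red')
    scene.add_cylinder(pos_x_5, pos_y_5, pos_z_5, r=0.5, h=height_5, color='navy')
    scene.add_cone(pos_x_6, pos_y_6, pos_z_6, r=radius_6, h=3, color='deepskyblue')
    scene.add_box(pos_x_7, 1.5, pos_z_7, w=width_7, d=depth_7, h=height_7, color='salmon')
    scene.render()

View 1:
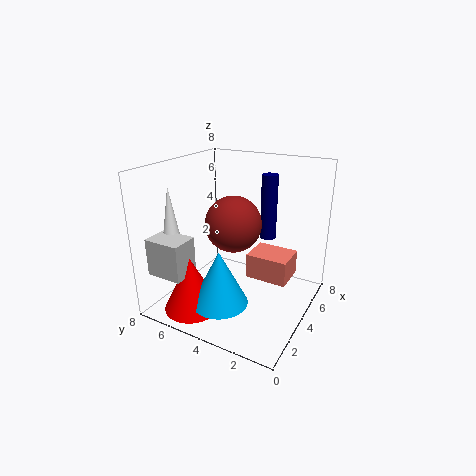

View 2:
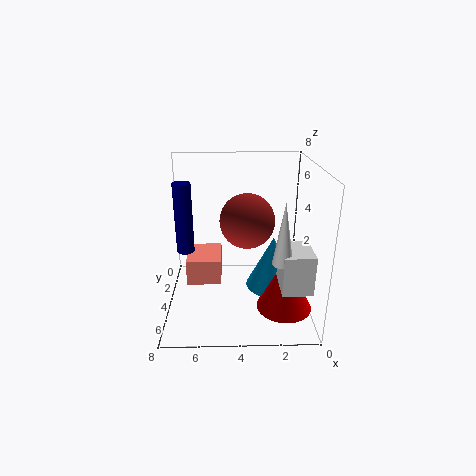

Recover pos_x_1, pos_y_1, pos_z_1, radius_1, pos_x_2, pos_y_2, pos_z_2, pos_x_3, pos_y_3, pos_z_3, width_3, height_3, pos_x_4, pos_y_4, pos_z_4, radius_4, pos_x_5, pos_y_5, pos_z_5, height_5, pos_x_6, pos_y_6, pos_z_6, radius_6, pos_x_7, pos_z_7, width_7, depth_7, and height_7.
pos_x_1 = 2; pos_y_1 = 7; pos_z_1 = 4; radius_1 = 0.5; pos_x_2 = 3.5; pos_y_2 = 4; pos_z_2 = 5; pos_x_3 = 0.5; pos_y_3 = 5.5; pos_z_3 = 2.5; width_3 = 1.5; height_3 = 2; pos_x_4 = 1.5; pos_y_4 = 5.5; pos_z_4 = 0.5; radius_4 = 1.5; pos_x_5 = 7; pos_y_5 = 3.5; pos_z_5 = 3; height_5 = 4; pos_x_6 = 2; pos_y_6 = 4; pos_z_6 = 1; radius_6 = 1.5; pos_x_7 = 5; pos_z_7 = 1; width_7 = 2; depth_7 = 2.5; height_7 = 1.5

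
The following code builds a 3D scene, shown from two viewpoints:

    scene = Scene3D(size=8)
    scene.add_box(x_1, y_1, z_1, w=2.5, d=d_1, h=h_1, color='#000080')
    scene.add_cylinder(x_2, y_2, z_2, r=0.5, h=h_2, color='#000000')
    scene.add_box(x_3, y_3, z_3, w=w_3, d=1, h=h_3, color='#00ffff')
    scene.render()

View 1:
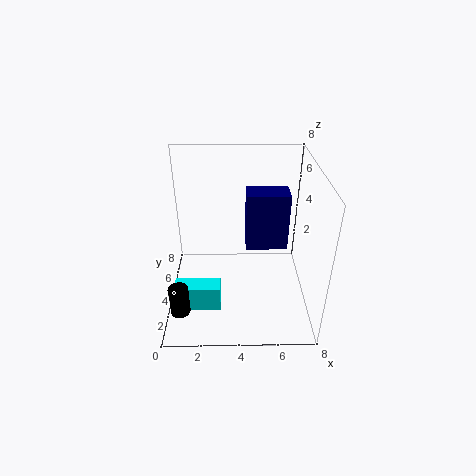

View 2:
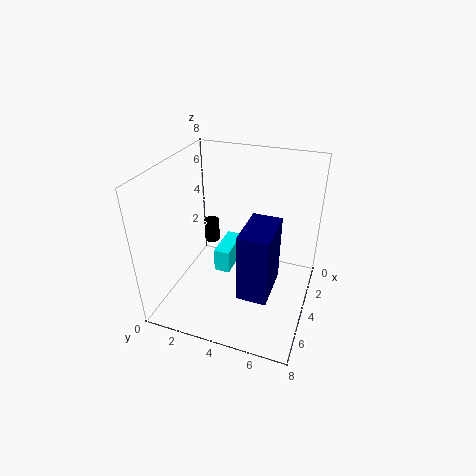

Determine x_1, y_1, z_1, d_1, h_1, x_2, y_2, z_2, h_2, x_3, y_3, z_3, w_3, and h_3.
x_1 = 4.5
y_1 = 5
z_1 = 2.5
d_1 = 1.5
h_1 = 3.5
x_2 = 1
y_2 = 1
z_2 = 1.5
h_2 = 1.5
x_3 = 0.5
y_3 = 2
z_3 = 0.5
w_3 = 2.5
h_3 = 1.5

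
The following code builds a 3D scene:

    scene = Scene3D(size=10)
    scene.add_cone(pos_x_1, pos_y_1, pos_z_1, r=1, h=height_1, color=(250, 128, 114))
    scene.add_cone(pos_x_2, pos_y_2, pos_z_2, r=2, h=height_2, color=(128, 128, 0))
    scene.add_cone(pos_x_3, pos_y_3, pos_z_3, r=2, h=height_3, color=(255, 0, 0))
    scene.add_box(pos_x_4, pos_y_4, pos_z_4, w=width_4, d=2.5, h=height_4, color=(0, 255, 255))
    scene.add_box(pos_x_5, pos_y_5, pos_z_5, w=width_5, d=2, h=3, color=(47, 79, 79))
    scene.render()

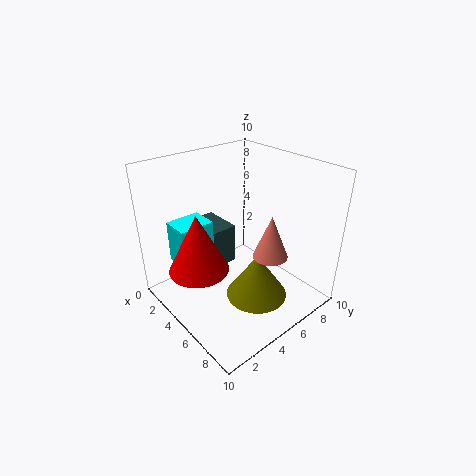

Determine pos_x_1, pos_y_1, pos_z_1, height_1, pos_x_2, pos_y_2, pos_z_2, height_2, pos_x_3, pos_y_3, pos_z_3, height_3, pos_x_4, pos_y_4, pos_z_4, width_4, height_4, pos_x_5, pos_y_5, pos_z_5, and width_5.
pos_x_1 = 9
pos_y_1 = 4
pos_z_1 = 6
height_1 = 2.5
pos_x_2 = 7.5
pos_y_2 = 4.5
pos_z_2 = 2
height_2 = 3
pos_x_3 = 4.5
pos_y_3 = 2
pos_z_3 = 3.5
height_3 = 4
pos_x_4 = 1.5
pos_y_4 = 1.5
pos_z_4 = 3
width_4 = 2
height_4 = 3
pos_x_5 = 0.5
pos_y_5 = 4
pos_z_5 = 2
width_5 = 3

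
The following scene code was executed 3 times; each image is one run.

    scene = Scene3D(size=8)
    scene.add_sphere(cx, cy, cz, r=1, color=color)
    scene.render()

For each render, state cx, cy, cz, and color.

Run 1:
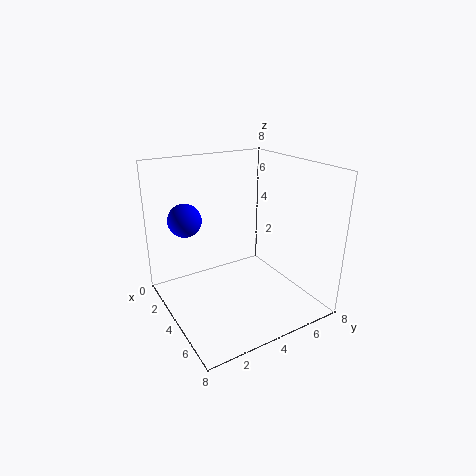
cx = 1.25; cy = 2; cz = 4.5; color = 'blue'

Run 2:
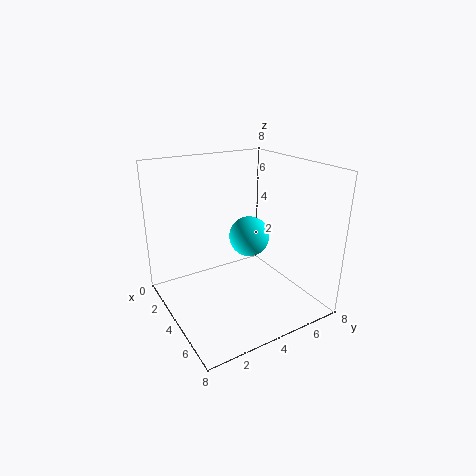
cx = 5.5; cy = 3.75; cz = 4.75; color = 'cyan'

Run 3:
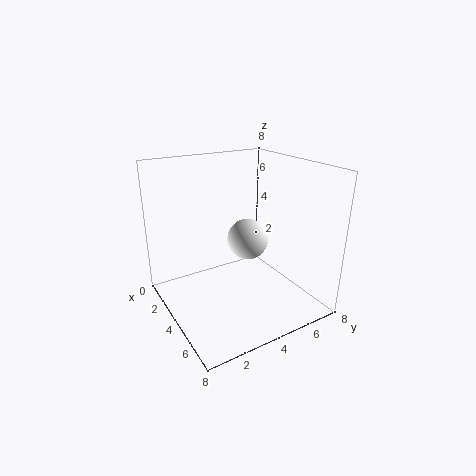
cx = 5.75; cy = 3.5; cz = 4.75; color = 'white'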